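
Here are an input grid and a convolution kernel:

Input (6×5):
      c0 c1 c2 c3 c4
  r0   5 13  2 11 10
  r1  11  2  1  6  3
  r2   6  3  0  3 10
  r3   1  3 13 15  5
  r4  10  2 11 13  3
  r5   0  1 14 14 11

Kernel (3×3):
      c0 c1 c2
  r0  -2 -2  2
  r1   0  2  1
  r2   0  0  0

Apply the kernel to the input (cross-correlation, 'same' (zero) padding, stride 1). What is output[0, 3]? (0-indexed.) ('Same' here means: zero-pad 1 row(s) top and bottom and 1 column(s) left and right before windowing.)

32

The receptive field on the zero-padded input at this output position is [0 0 0 / 2 11 10 / 1 6 3]. Elementwise product with the kernel and sum: 0·-2 + 0·-2 + 0·2 + 11·2 + 10·1.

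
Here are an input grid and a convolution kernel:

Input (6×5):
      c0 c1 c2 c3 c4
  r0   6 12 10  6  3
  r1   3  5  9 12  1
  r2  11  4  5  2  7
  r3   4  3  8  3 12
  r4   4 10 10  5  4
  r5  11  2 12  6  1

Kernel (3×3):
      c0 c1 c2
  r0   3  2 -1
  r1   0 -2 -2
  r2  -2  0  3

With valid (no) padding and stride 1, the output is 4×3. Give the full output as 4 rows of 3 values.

Output[0,0]: The receptive field on the input at this output position is [6 12 10 / 3 5 9 / 11 4 5]. Elementwise product with the kernel and sum: 6·3 + 12·2 + 10·-1 + 5·-2 + 9·-2 + 11·-2 + 5·3.
Output[0,1]: The receptive field on the input at this output position is [12 10 6 / 5 9 12 / 4 5 2]. Elementwise product with the kernel and sum: 12·3 + 10·2 + 6·-1 + 9·-2 + 12·-2 + 4·-2 + 2·3.

-3 6 24
8 10 52
36 -7 -26
-16 6 -21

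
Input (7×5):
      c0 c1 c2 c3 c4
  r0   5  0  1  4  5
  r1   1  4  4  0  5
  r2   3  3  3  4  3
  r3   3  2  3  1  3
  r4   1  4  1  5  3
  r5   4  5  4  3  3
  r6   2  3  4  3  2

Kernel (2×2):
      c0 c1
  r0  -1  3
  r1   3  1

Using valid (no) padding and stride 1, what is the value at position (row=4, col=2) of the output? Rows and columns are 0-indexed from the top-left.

The receptive field on the input at this output position is [1 5 / 4 3]. Elementwise product with the kernel and sum: 1·-1 + 5·3 + 4·3 + 3·1.

29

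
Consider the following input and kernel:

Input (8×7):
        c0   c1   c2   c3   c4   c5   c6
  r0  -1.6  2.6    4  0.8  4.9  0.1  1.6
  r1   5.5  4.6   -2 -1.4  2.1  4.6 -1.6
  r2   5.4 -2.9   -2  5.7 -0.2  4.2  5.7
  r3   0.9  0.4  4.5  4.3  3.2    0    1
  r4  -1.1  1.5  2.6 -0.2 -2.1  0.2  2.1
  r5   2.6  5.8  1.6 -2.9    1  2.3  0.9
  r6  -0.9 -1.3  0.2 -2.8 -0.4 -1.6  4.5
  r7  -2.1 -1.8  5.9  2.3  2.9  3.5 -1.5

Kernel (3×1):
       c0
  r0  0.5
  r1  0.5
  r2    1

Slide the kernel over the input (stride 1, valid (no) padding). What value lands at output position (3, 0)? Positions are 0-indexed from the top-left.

2.5

The receptive field on the input at this output position is [0.9 / -1.1 / 2.6]. Elementwise product with the kernel and sum: 0.9·0.5 + -1.1·0.5 + 2.6·1.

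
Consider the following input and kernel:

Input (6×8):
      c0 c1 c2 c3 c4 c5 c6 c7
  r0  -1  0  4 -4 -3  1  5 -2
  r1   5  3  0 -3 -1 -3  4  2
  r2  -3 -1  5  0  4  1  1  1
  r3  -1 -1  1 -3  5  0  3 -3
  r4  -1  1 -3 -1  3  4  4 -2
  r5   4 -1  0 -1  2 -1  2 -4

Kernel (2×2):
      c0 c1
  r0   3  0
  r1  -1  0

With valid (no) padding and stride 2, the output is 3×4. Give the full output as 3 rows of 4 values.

-8 12 -8 11
-8 14 7 0
-7 -9 7 10

Output[0,0]: The receptive field on the input at this output position is [-1 0 / 5 3]. Elementwise product with the kernel and sum: -1·3 + 5·-1.
Output[0,1]: The receptive field on the input at this output position is [4 -4 / 0 -3]. Elementwise product with the kernel and sum: 4·3 + 0·-1.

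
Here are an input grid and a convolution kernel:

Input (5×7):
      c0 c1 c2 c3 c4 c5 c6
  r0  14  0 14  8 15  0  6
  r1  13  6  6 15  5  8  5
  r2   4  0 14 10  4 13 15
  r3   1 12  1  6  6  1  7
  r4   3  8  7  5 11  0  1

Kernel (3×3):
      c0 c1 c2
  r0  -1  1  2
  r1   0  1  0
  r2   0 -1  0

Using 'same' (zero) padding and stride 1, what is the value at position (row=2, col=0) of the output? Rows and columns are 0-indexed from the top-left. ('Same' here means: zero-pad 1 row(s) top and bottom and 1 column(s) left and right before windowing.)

The receptive field on the zero-padded input at this output position is [0 13 6 / 0 4 0 / 0 1 12]. Elementwise product with the kernel and sum: 0·-1 + 13·1 + 6·2 + 4·1 + 1·-1.

28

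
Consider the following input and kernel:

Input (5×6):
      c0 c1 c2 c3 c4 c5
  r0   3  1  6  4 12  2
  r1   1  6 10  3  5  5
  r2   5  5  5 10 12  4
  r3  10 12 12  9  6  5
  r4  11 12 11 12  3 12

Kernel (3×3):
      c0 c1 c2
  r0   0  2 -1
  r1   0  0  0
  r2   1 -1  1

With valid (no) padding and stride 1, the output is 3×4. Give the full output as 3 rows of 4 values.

Output[0,0]: The receptive field on the input at this output position is [3 1 6 / 1 6 10 / 5 5 5]. Elementwise product with the kernel and sum: 1·2 + 6·-1 + 5·1 + 5·-1 + 5·1.
Output[0,1]: The receptive field on the input at this output position is [1 6 4 / 6 10 3 / 5 5 10]. Elementwise product with the kernel and sum: 6·2 + 4·-1 + 5·1 + 5·-1 + 10·1.

1 18 3 24
12 26 10 13
15 13 10 41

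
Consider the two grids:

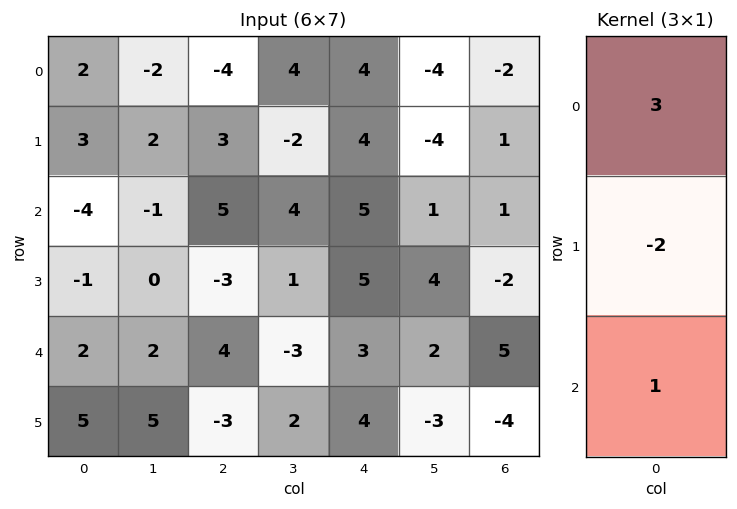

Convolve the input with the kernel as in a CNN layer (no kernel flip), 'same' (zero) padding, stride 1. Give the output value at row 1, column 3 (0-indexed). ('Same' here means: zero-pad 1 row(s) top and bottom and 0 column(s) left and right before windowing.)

The receptive field on the zero-padded input at this output position is [4 / -2 / 4]. Elementwise product with the kernel and sum: 4·3 + -2·-2 + 4·1.

20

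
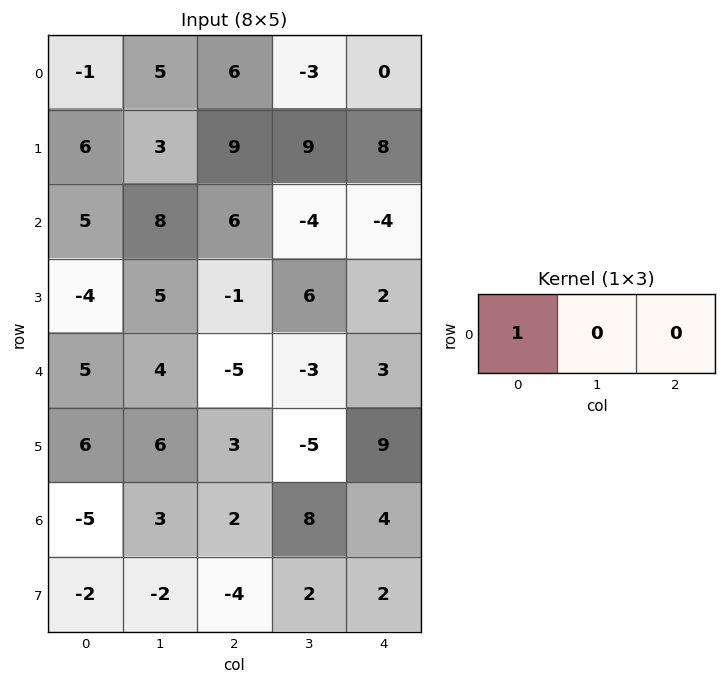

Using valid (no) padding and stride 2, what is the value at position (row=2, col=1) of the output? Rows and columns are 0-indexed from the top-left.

-5

The receptive field on the input at this output position is [-5 -3 3]. Elementwise product with the kernel and sum: -5·1.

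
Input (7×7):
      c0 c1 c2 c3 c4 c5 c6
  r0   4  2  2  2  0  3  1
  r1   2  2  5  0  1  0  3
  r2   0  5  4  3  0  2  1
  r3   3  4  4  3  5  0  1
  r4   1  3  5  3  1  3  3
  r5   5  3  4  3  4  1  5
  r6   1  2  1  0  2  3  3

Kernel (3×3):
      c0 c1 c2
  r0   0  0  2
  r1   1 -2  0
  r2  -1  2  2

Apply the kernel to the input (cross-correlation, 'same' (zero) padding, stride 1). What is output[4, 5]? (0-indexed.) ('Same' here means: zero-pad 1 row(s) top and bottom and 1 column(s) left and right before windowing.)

5

The receptive field on the zero-padded input at this output position is [5 0 1 / 1 3 3 / 4 1 5]. Elementwise product with the kernel and sum: 1·2 + 1·1 + 3·-2 + 4·-1 + 1·2 + 5·2.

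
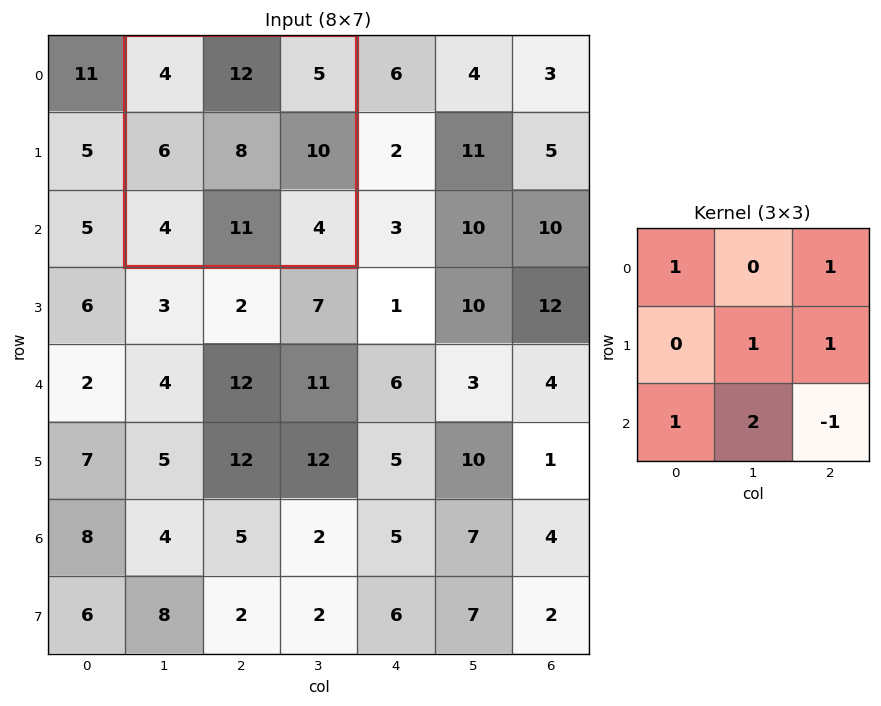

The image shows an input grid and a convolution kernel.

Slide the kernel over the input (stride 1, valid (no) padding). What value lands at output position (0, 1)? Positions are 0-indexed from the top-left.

49

The receptive field on the input at this output position is [4 12 5 / 6 8 10 / 4 11 4]. Elementwise product with the kernel and sum: 4·1 + 5·1 + 8·1 + 10·1 + 4·1 + 11·2 + 4·-1.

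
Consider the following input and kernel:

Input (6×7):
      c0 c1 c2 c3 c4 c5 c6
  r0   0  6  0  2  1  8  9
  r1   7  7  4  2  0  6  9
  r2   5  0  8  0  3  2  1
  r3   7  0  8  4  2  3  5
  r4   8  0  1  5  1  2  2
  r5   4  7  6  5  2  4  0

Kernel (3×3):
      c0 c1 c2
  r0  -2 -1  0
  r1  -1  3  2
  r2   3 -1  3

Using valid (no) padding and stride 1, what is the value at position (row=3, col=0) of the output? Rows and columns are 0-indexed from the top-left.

3

The receptive field on the input at this output position is [7 0 8 / 8 0 1 / 4 7 6]. Elementwise product with the kernel and sum: 7·-2 + 0·-1 + 8·-1 + 0·3 + 1·2 + 4·3 + 7·-1 + 6·3.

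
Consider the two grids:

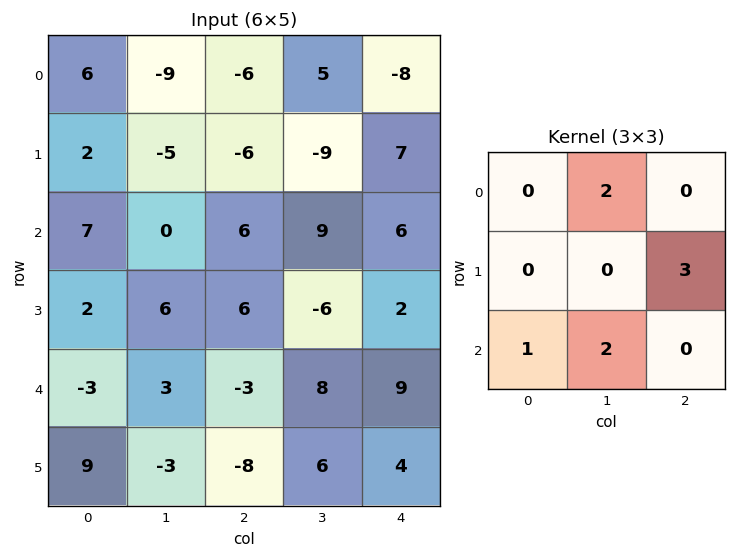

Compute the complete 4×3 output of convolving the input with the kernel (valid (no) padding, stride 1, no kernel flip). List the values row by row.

Output[0,0]: The receptive field on the input at this output position is [6 -9 -6 / 2 -5 -6 / 7 0 6]. Elementwise product with the kernel and sum: -9·2 + -6·3 + 7·1 + 0·2.
Output[0,1]: The receptive field on the input at this output position is [-9 -6 5 / -5 -6 -9 / 0 6 9]. Elementwise product with the kernel and sum: -6·2 + -9·3 + 0·1 + 6·2.

-29 -27 55
22 33 -6
21 -9 37
6 17 19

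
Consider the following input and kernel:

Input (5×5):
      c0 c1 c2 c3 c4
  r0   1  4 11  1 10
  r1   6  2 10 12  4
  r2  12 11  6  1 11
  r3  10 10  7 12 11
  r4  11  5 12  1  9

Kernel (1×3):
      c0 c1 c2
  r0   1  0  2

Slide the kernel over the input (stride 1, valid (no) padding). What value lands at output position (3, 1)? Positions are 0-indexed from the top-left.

The receptive field on the input at this output position is [10 7 12]. Elementwise product with the kernel and sum: 10·1 + 12·2.

34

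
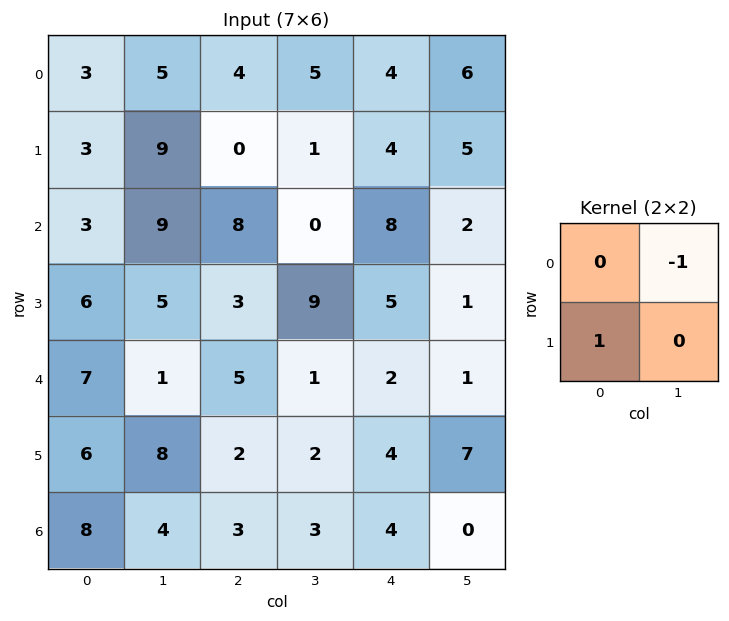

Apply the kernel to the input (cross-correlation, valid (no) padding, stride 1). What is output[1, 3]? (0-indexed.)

The receptive field on the input at this output position is [1 4 / 0 8]. Elementwise product with the kernel and sum: 4·-1 + 0·1.

-4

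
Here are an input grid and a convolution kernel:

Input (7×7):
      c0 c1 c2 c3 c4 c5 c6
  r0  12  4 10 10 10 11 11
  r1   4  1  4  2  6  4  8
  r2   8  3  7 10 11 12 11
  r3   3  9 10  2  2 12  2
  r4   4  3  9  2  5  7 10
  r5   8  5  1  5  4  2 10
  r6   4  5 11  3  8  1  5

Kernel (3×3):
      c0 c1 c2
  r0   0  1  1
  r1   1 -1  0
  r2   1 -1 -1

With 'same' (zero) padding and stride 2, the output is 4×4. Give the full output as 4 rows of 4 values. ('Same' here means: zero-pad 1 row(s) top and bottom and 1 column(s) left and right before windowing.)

Output[0,0]: The receptive field on the zero-padded input at this output position is [0 0 0 / 0 12 4 / 0 4 1]. Elementwise product with the kernel and sum: 0·1 + 0·1 + 0·1 + 12·-1 + 0·1 + 4·-1 + 1·-1.

-17 -11 -8 -4
-15 -1 -3 19
-5 5 10 -9
9 0 1 6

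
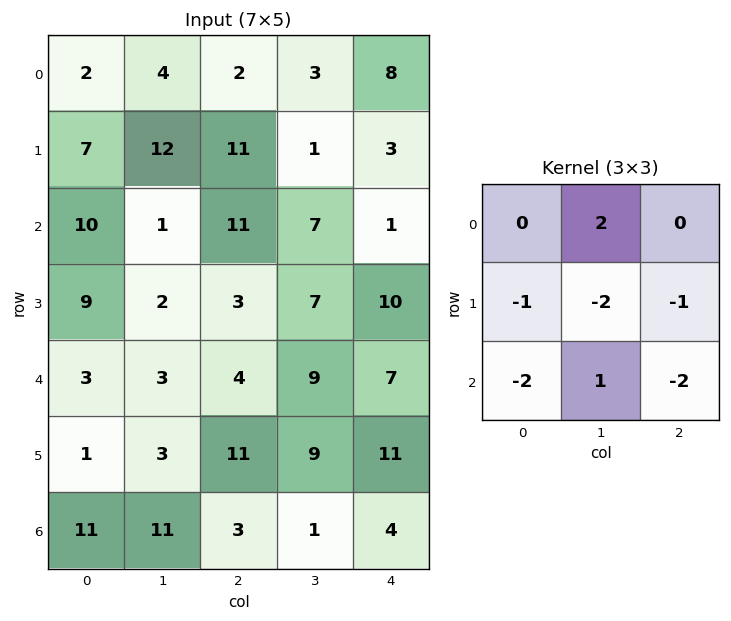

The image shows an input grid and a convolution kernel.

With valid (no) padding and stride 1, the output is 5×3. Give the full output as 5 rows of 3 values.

Output[0,0]: The receptive field on the input at this output position is [2 4 2 / 7 12 11 / 10 1 11]. Elementwise product with the kernel and sum: 4·2 + 7·-1 + 12·-2 + 11·-1 + 10·-2 + 1·1 + 11·-2.
Output[0,1]: The receptive field on the input at this output position is [4 2 3 / 12 11 1 / 1 11 7]. Elementwise product with the kernel and sum: 2·2 + 12·-1 + 11·-2 + 1·-1 + 1·-2 + 11·1 + 7·-2.

-75 -36 -27
-21 -23 -43
-25 -13 -26
-30 -27 -50
-29 -47 -35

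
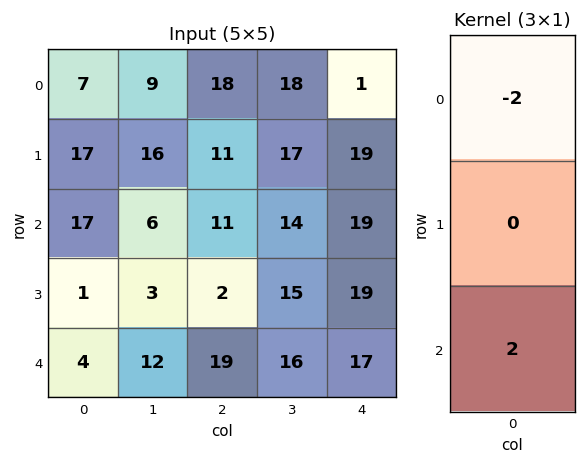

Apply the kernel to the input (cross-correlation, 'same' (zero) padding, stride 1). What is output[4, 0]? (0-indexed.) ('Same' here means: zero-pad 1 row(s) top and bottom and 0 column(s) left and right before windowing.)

-2

The receptive field on the zero-padded input at this output position is [1 / 4 / 0]. Elementwise product with the kernel and sum: 1·-2 + 0·2.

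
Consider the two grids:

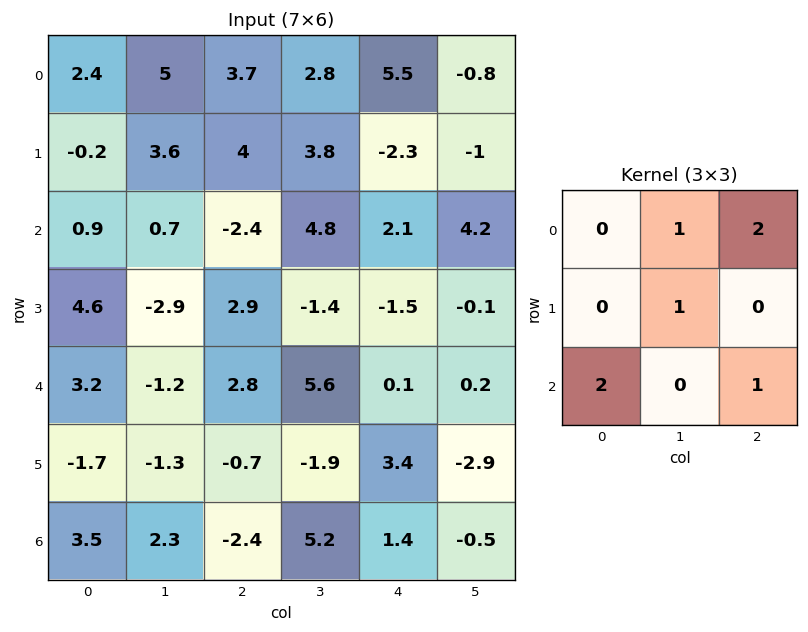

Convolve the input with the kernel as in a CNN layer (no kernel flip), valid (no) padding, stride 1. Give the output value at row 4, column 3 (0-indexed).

13.8

The receptive field on the input at this output position is [5.6 0.1 0.2 / -1.9 3.4 -2.9 / 5.2 1.4 -0.5]. Elementwise product with the kernel and sum: 0.1·1 + 0.2·2 + 3.4·1 + 5.2·2 + -0.5·1.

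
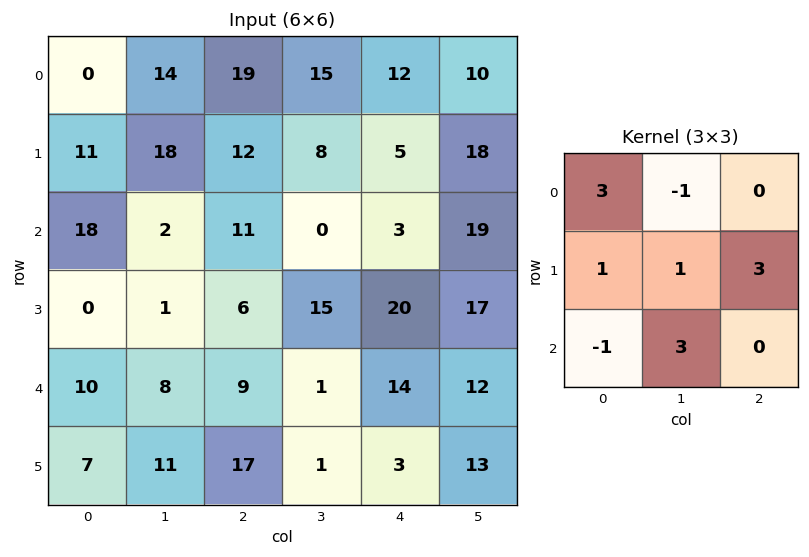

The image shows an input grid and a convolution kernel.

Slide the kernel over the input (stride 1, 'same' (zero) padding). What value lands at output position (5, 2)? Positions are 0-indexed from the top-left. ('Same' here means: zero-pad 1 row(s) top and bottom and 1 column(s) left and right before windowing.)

46

The receptive field on the zero-padded input at this output position is [8 9 1 / 11 17 1 / 0 0 0]. Elementwise product with the kernel and sum: 8·3 + 9·-1 + 11·1 + 17·1 + 1·3 + 0·-1 + 0·3.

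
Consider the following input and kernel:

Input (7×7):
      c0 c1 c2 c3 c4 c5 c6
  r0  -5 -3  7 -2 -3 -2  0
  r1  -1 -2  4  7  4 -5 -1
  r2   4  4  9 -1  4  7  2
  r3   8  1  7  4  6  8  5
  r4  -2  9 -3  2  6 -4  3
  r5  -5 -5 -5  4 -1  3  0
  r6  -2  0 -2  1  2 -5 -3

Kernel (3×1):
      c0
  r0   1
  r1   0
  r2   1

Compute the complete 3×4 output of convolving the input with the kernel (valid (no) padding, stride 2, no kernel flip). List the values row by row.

Output[0,0]: The receptive field on the input at this output position is [-5 / -1 / 4]. Elementwise product with the kernel and sum: -5·1 + 4·1.

-1 16 1 2
2 6 10 5
-4 -5 8 0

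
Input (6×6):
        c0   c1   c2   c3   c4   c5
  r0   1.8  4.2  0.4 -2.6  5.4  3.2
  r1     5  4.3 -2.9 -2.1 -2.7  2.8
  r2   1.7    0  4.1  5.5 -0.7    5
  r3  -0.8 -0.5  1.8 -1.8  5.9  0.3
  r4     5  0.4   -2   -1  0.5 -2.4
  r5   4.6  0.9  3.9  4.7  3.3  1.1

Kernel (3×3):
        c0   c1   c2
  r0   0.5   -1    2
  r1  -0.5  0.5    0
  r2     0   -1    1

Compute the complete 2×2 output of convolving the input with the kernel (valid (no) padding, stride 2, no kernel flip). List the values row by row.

1.25 7.8
6.8 -5.15

Output[0,0]: The receptive field on the input at this output position is [1.8 4.2 0.4 / 5 4.3 -2.9 / 1.7 0 4.1]. Elementwise product with the kernel and sum: 1.8·0.5 + 4.2·-1 + 0.4·2 + 5·-0.5 + 4.3·0.5 + 0·-1 + 4.1·1.
Output[0,1]: The receptive field on the input at this output position is [0.4 -2.6 5.4 / -2.9 -2.1 -2.7 / 4.1 5.5 -0.7]. Elementwise product with the kernel and sum: 0.4·0.5 + -2.6·-1 + 5.4·2 + -2.9·-0.5 + -2.1·0.5 + 5.5·-1 + -0.7·1.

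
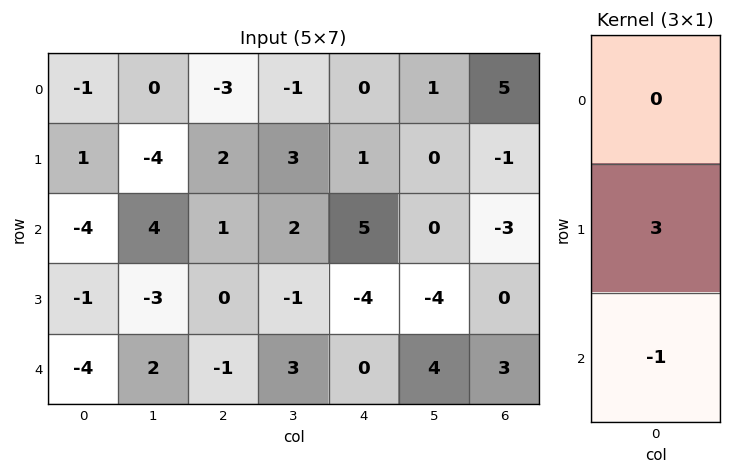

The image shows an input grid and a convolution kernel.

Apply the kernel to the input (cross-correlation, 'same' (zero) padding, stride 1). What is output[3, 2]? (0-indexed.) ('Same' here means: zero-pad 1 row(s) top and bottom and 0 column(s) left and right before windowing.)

1

The receptive field on the zero-padded input at this output position is [1 / 0 / -1]. Elementwise product with the kernel and sum: 0·3 + -1·-1.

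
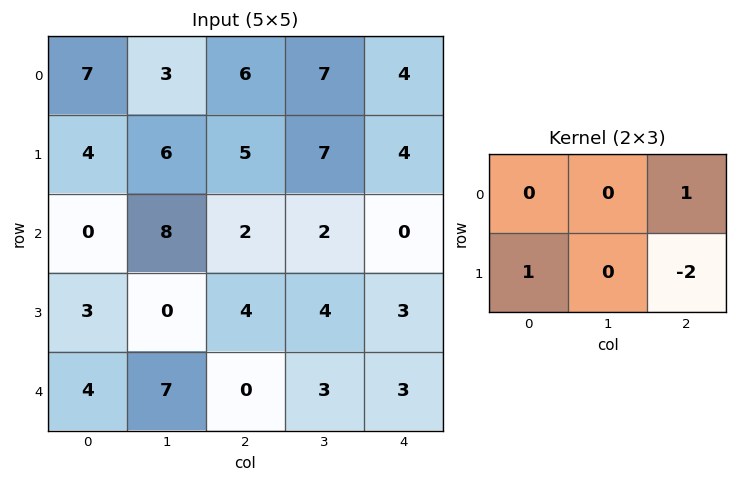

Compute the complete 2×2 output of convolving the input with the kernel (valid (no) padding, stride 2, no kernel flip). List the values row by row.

0 1
-3 -2

Output[0,0]: The receptive field on the input at this output position is [7 3 6 / 4 6 5]. Elementwise product with the kernel and sum: 6·1 + 4·1 + 5·-2.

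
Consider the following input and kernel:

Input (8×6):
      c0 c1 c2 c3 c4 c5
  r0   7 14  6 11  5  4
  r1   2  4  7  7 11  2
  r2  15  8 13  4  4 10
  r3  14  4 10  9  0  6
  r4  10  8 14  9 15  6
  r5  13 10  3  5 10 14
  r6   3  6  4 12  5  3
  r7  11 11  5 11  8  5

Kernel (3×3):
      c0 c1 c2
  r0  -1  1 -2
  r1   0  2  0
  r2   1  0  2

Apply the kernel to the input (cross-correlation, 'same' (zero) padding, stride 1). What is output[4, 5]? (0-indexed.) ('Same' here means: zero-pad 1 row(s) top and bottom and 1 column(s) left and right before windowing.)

28

The receptive field on the zero-padded input at this output position is [0 6 0 / 15 6 0 / 10 14 0]. Elementwise product with the kernel and sum: 0·-1 + 6·1 + 0·-2 + 6·2 + 10·1 + 0·2.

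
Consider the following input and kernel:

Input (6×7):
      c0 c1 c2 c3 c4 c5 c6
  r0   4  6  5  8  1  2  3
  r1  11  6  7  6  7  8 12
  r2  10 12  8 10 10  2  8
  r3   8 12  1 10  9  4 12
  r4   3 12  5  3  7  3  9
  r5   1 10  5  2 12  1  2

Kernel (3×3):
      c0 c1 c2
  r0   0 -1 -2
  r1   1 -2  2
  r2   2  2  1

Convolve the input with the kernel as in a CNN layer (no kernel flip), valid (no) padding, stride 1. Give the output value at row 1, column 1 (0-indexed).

33

The receptive field on the input at this output position is [6 7 6 / 12 8 10 / 12 1 10]. Elementwise product with the kernel and sum: 7·-1 + 6·-2 + 12·1 + 8·-2 + 10·2 + 12·2 + 1·2 + 10·1.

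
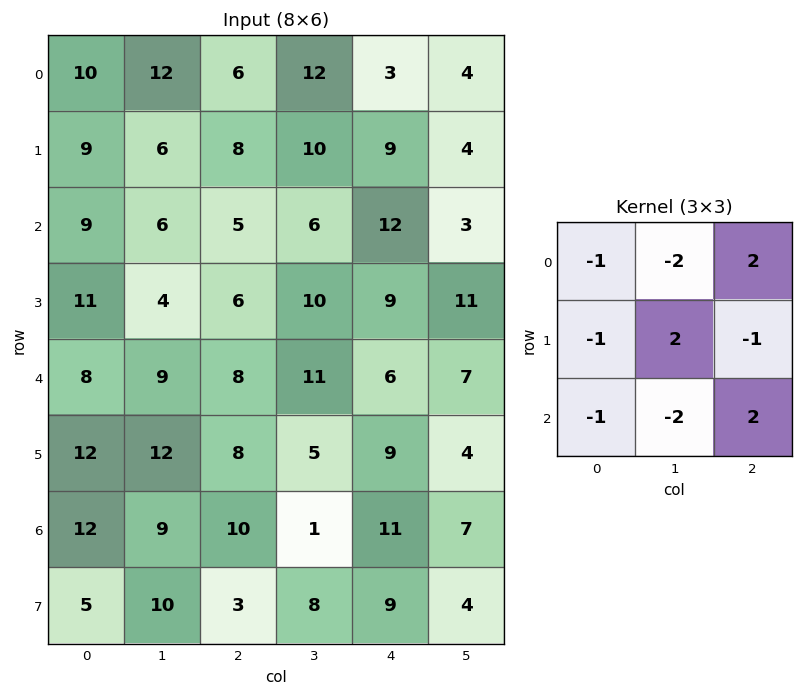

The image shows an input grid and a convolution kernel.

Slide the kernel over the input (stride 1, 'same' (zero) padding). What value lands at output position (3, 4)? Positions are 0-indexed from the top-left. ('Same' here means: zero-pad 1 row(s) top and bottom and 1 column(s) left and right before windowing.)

The receptive field on the zero-padded input at this output position is [6 12 3 / 10 9 11 / 11 6 7]. Elementwise product with the kernel and sum: 6·-1 + 12·-2 + 3·2 + 10·-1 + 9·2 + 11·-1 + 11·-1 + 6·-2 + 7·2.

-36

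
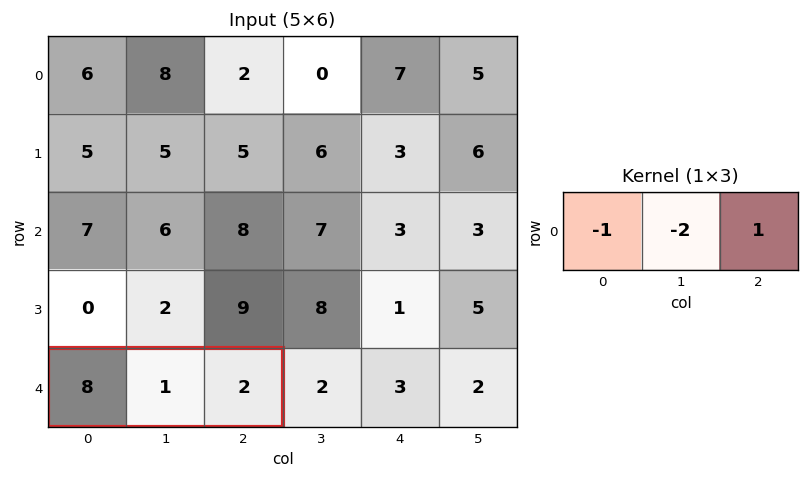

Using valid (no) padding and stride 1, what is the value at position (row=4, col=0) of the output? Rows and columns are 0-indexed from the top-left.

The receptive field on the input at this output position is [8 1 2]. Elementwise product with the kernel and sum: 8·-1 + 1·-2 + 2·1.

-8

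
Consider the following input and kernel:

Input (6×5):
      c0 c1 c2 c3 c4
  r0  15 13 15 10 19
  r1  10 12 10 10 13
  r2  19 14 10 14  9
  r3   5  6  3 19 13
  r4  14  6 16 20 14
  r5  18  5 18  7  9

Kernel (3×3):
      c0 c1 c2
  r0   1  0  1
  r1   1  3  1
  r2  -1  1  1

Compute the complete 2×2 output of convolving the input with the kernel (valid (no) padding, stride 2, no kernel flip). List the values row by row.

91 100
63 110

Output[0,0]: The receptive field on the input at this output position is [15 13 15 / 10 12 10 / 19 14 10]. Elementwise product with the kernel and sum: 15·1 + 15·1 + 10·1 + 12·3 + 10·1 + 19·-1 + 14·1 + 10·1.
Output[0,1]: The receptive field on the input at this output position is [15 10 19 / 10 10 13 / 10 14 9]. Elementwise product with the kernel and sum: 15·1 + 19·1 + 10·1 + 10·3 + 13·1 + 10·-1 + 14·1 + 9·1.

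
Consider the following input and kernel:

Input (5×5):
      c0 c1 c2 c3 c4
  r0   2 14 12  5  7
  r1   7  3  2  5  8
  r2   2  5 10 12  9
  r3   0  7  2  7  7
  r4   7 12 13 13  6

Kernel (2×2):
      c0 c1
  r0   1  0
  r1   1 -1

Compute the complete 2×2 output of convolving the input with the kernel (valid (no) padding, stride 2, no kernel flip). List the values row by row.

Output[0,0]: The receptive field on the input at this output position is [2 14 / 7 3]. Elementwise product with the kernel and sum: 2·1 + 7·1 + 3·-1.
Output[0,1]: The receptive field on the input at this output position is [12 5 / 2 5]. Elementwise product with the kernel and sum: 12·1 + 2·1 + 5·-1.

6 9
-5 5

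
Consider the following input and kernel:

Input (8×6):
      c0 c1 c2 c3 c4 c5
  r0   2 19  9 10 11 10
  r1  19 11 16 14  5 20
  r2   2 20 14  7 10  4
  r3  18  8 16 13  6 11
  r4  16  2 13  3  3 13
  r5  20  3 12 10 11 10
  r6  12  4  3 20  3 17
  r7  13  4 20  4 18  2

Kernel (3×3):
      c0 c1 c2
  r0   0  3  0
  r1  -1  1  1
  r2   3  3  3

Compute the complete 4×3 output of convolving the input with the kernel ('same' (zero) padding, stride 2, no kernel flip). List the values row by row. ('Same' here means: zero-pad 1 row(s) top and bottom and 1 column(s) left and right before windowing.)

Output[0,0]: The receptive field on the zero-padded input at this output position is [0 0 0 / 0 2 19 / 0 19 11]. Elementwise product with the kernel and sum: 0·3 + 0·-1 + 2·1 + 19·1 + 0·3 + 19·3 + 11·3.

111 123 128
157 160 112
141 137 124
127 139 105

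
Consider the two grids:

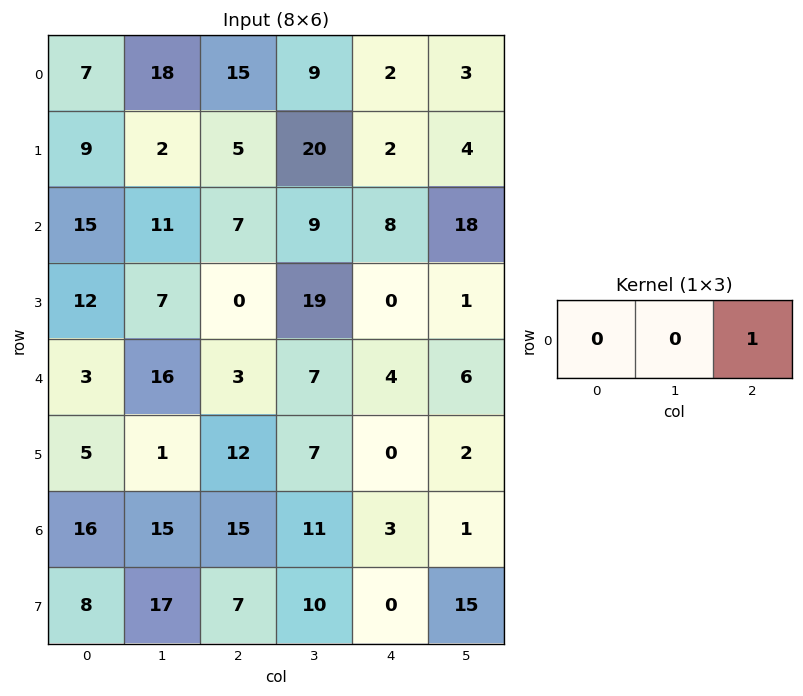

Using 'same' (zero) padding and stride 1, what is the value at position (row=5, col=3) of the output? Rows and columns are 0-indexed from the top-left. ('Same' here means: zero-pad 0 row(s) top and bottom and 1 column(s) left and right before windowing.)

The receptive field on the zero-padded input at this output position is [12 7 0]. Elementwise product with the kernel and sum: 0·1.

0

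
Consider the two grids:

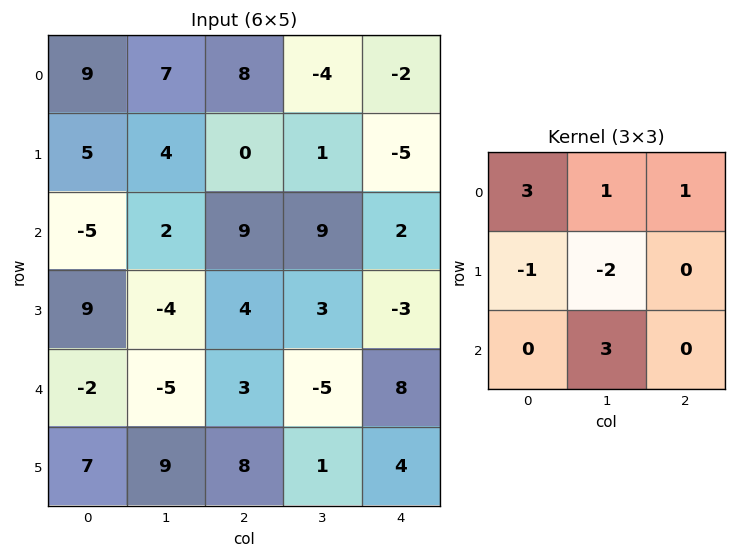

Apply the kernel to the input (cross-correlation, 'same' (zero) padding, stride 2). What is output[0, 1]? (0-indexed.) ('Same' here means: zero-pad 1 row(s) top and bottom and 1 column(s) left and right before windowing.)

The receptive field on the zero-padded input at this output position is [0 0 0 / 7 8 -4 / 4 0 1]. Elementwise product with the kernel and sum: 0·3 + 0·1 + 0·1 + 7·-1 + 8·-2 + 0·3.

-23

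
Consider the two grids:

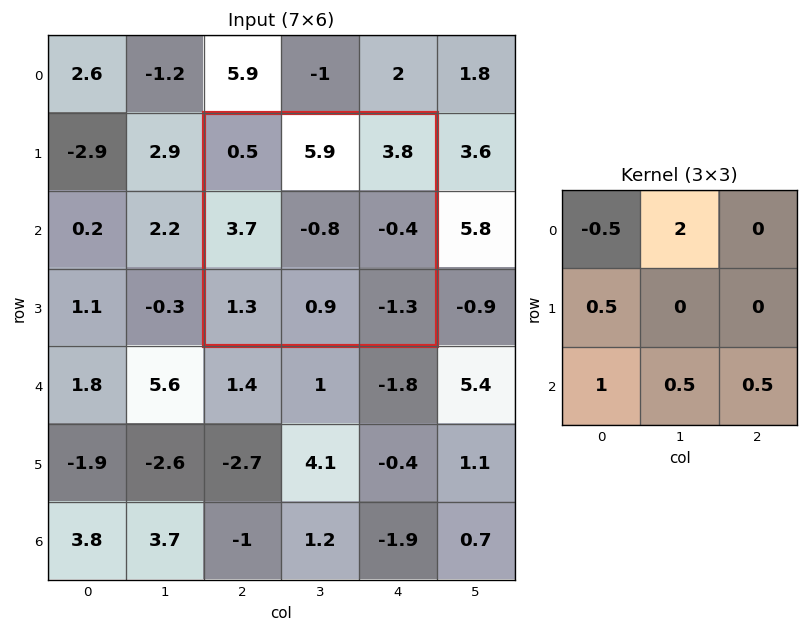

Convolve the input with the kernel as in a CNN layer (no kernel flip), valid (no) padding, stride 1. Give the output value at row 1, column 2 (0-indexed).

14.5

The receptive field on the input at this output position is [0.5 5.9 3.8 / 3.7 -0.8 -0.4 / 1.3 0.9 -1.3]. Elementwise product with the kernel and sum: 0.5·-0.5 + 5.9·2 + 3.7·0.5 + 1.3·1 + 0.9·0.5 + -1.3·0.5.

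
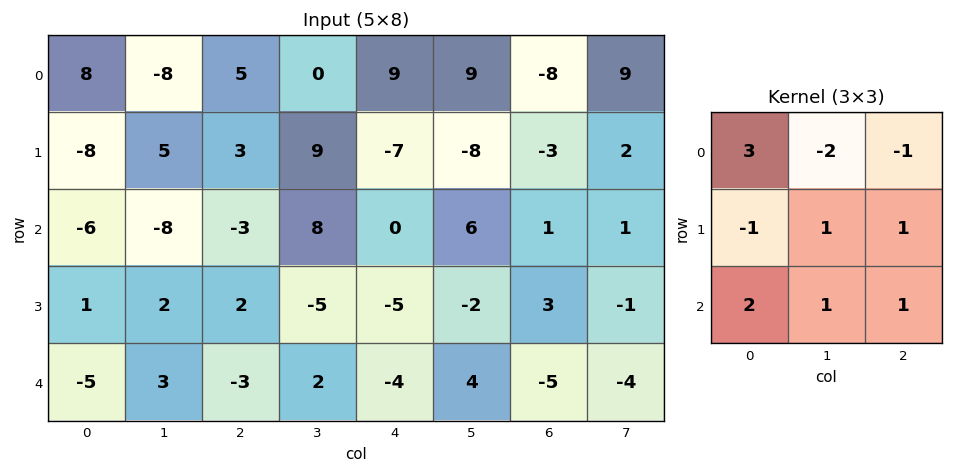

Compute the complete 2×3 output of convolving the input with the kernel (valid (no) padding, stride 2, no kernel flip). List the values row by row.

28 7 20
-6 -45 -16

Output[0,0]: The receptive field on the input at this output position is [8 -8 5 / -8 5 3 / -6 -8 -3]. Elementwise product with the kernel and sum: 8·3 + -8·-2 + 5·-1 + -8·-1 + 5·1 + 3·1 + -6·2 + -8·1 + -3·1.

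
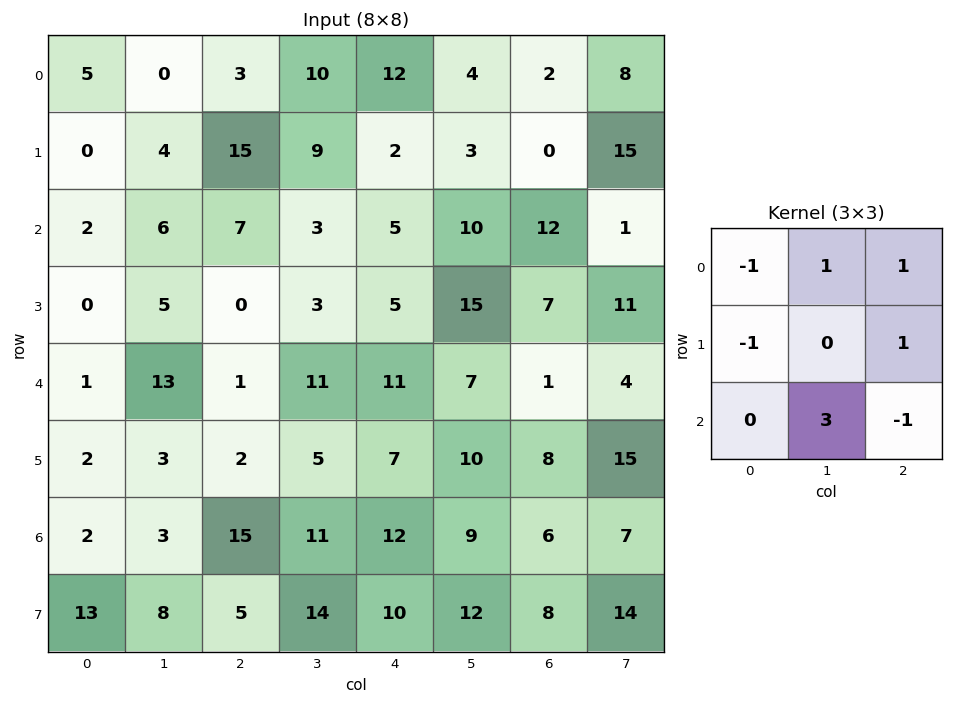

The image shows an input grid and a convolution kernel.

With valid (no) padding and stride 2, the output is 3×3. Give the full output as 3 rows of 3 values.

24 10 10
49 28 39
7 47 19

Output[0,0]: The receptive field on the input at this output position is [5 0 3 / 0 4 15 / 2 6 7]. Elementwise product with the kernel and sum: 5·-1 + 0·1 + 3·1 + 0·-1 + 15·1 + 6·3 + 7·-1.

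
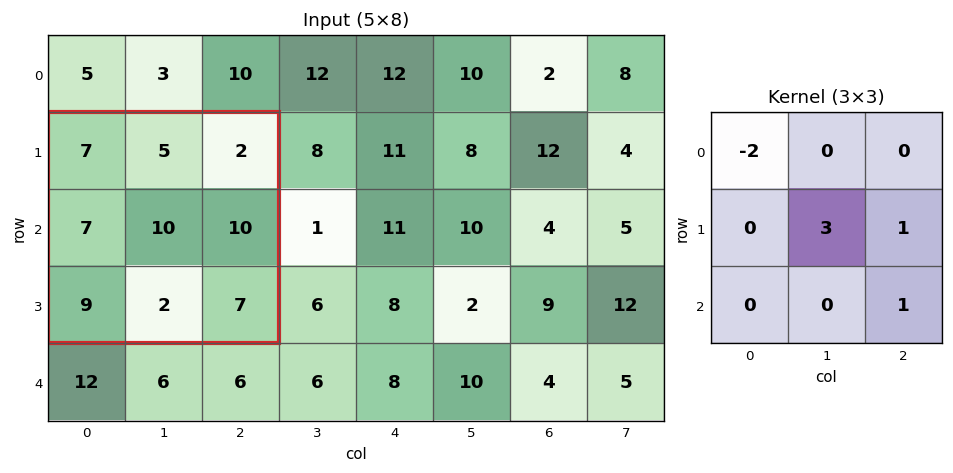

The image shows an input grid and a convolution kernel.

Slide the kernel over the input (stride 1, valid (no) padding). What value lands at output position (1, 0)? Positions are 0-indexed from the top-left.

33

The receptive field on the input at this output position is [7 5 2 / 7 10 10 / 9 2 7]. Elementwise product with the kernel and sum: 7·-2 + 10·3 + 10·1 + 7·1.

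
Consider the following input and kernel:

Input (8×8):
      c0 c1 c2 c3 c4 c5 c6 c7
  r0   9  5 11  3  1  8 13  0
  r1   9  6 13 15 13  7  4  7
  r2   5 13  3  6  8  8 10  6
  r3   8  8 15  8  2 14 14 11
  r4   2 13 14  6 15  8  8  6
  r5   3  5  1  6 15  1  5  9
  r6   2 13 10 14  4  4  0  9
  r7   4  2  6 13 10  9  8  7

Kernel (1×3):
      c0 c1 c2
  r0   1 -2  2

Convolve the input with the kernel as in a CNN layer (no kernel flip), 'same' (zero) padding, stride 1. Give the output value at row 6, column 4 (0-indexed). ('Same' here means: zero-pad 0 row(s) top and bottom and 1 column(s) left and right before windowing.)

The receptive field on the zero-padded input at this output position is [14 4 4]. Elementwise product with the kernel and sum: 14·1 + 4·-2 + 4·2.

14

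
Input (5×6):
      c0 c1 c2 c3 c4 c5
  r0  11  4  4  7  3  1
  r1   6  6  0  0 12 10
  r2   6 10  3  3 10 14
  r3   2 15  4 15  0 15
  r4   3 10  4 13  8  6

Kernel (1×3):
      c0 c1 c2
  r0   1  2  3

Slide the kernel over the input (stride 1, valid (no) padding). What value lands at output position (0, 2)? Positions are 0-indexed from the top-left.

The receptive field on the input at this output position is [4 7 3]. Elementwise product with the kernel and sum: 4·1 + 7·2 + 3·3.

27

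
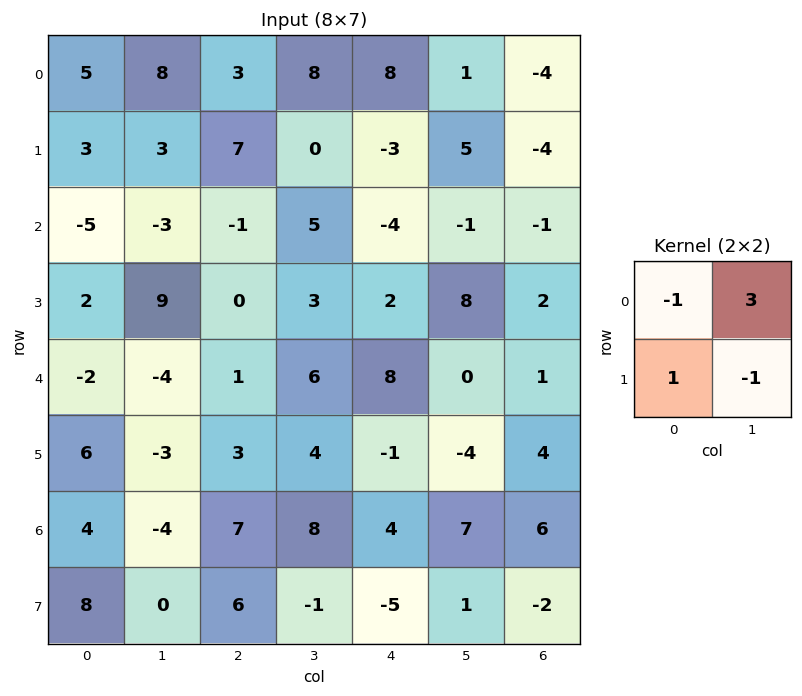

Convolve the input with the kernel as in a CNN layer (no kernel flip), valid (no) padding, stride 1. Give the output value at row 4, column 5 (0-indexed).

-5

The receptive field on the input at this output position is [0 1 / -4 4]. Elementwise product with the kernel and sum: 0·-1 + 1·3 + -4·1 + 4·-1.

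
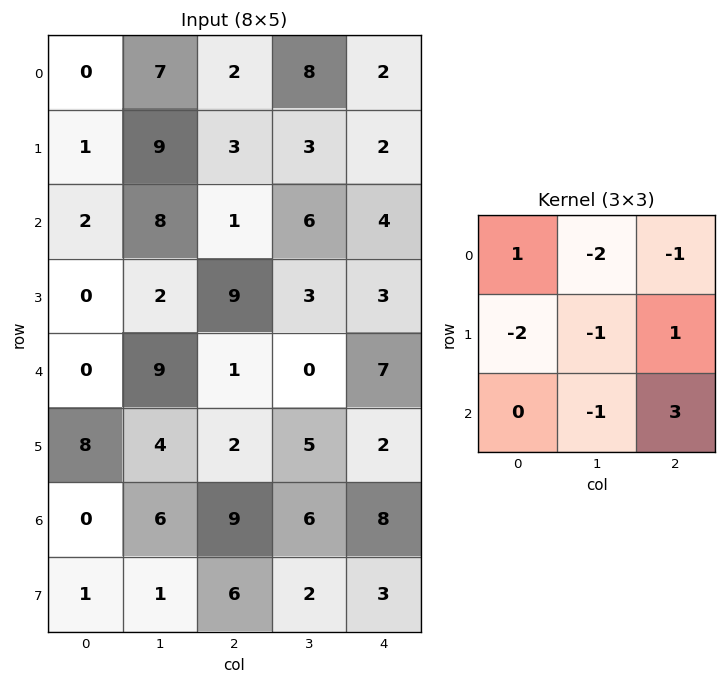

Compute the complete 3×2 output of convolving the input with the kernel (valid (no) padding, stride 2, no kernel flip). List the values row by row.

-29 -17
-14 -12
-16 5

Output[0,0]: The receptive field on the input at this output position is [0 7 2 / 1 9 3 / 2 8 1]. Elementwise product with the kernel and sum: 0·1 + 7·-2 + 2·-1 + 1·-2 + 9·-1 + 3·1 + 8·-1 + 1·3.
Output[0,1]: The receptive field on the input at this output position is [2 8 2 / 3 3 2 / 1 6 4]. Elementwise product with the kernel and sum: 2·1 + 8·-2 + 2·-1 + 3·-2 + 3·-1 + 2·1 + 6·-1 + 4·3.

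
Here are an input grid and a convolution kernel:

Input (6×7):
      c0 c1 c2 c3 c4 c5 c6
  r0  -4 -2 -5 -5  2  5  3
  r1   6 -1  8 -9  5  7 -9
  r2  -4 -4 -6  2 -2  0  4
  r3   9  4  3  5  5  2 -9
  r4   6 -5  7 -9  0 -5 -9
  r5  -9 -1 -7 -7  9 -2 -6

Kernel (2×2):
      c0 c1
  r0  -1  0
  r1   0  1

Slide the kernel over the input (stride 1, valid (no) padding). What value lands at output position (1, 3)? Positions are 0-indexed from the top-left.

The receptive field on the input at this output position is [-9 5 / 2 -2]. Elementwise product with the kernel and sum: -9·-1 + -2·1.

7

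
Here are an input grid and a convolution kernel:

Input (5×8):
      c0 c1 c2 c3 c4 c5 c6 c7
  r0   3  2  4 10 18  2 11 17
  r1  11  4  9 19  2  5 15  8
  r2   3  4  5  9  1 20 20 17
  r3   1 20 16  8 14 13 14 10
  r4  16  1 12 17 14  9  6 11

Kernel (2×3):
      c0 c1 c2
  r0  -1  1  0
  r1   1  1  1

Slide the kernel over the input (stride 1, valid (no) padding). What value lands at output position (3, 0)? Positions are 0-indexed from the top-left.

The receptive field on the input at this output position is [1 20 16 / 16 1 12]. Elementwise product with the kernel and sum: 1·-1 + 20·1 + 16·1 + 1·1 + 12·1.

48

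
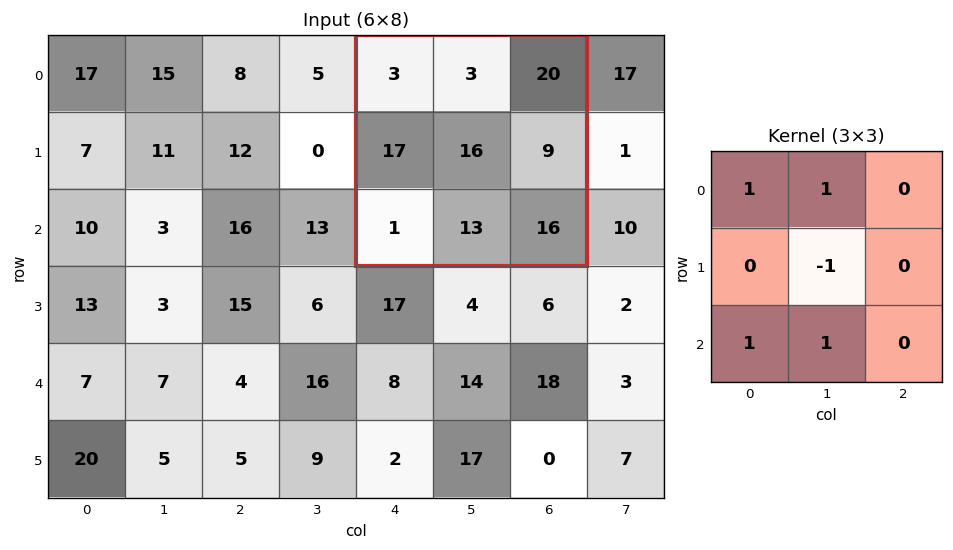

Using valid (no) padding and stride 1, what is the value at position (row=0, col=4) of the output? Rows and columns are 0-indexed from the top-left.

The receptive field on the input at this output position is [3 3 20 / 17 16 9 / 1 13 16]. Elementwise product with the kernel and sum: 3·1 + 3·1 + 16·-1 + 1·1 + 13·1.

4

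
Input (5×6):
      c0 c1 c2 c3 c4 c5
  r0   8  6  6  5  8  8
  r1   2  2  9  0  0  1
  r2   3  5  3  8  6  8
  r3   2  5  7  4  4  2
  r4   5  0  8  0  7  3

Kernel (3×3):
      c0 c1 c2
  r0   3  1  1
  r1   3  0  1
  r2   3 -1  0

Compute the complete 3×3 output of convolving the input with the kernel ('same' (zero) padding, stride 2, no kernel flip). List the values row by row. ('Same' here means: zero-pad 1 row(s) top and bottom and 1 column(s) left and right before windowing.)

Output[0,0]: The receptive field on the zero-padded input at this output position is [0 0 0 / 0 8 6 / 0 2 2]. Elementwise product with the kernel and sum: 0·3 + 0·1 + 0·1 + 0·3 + 6·1 + 0·3 + 2·-1.

4 20 23
7 46 41
7 26 21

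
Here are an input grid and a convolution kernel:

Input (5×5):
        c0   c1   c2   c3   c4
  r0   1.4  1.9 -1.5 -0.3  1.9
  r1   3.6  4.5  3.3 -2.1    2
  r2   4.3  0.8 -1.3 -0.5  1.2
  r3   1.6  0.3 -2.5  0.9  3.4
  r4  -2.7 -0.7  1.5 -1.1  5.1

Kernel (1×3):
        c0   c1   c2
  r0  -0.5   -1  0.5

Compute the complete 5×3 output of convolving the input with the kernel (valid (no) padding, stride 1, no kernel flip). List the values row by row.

-3.35 0.4 2
-4.65 -6.6 1.45
-3.6 0.65 1.75
-2.35 2.8 2.05
2.8 -1.7 2.9

Output[0,0]: The receptive field on the input at this output position is [1.4 1.9 -1.5]. Elementwise product with the kernel and sum: 1.4·-0.5 + 1.9·-1 + -1.5·0.5.
Output[0,1]: The receptive field on the input at this output position is [1.9 -1.5 -0.3]. Elementwise product with the kernel and sum: 1.9·-0.5 + -1.5·-1 + -0.3·0.5.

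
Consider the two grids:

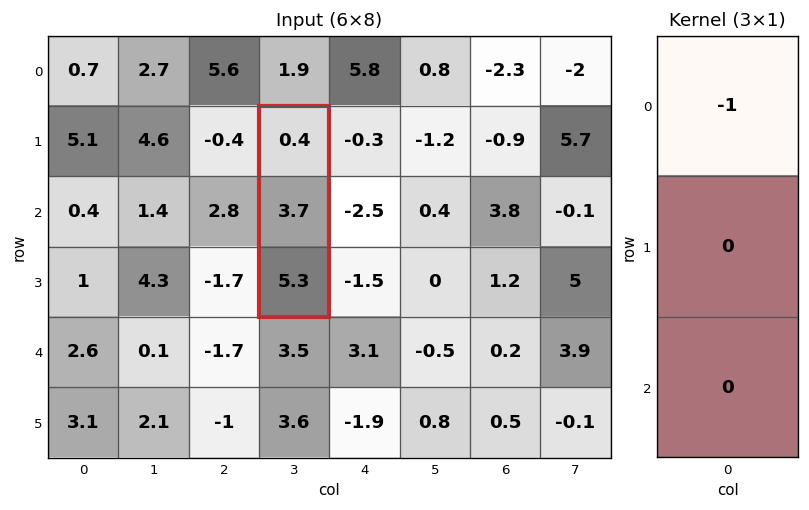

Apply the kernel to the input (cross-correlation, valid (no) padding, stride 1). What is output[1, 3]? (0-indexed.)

The receptive field on the input at this output position is [0.4 / 3.7 / 5.3]. Elementwise product with the kernel and sum: 0.4·-1.

-0.4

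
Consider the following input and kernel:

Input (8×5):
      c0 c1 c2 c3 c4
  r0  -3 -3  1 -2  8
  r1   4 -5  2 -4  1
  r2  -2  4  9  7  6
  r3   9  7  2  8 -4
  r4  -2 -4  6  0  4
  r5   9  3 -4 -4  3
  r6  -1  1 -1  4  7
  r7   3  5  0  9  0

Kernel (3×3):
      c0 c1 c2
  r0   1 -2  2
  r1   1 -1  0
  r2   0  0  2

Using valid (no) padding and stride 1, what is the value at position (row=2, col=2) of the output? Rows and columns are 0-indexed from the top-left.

9

The receptive field on the input at this output position is [9 7 6 / 2 8 -4 / 6 0 4]. Elementwise product with the kernel and sum: 9·1 + 7·-2 + 6·2 + 2·1 + 8·-1 + 4·2.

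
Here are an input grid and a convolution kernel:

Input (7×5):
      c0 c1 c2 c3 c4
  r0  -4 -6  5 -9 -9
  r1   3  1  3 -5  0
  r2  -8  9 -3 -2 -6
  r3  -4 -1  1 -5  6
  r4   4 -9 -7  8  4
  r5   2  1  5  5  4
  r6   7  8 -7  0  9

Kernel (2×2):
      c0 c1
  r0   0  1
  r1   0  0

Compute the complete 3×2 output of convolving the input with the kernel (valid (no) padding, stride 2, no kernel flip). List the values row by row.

Output[0,0]: The receptive field on the input at this output position is [-4 -6 / 3 1]. Elementwise product with the kernel and sum: -6·1.

-6 -9
9 -2
-9 8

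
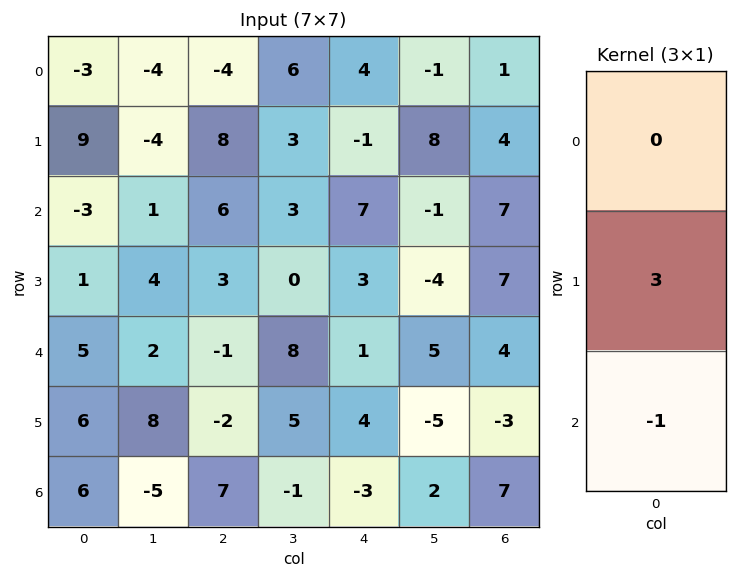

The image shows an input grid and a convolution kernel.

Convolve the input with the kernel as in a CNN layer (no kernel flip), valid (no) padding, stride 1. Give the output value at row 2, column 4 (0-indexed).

The receptive field on the input at this output position is [7 / 3 / 1]. Elementwise product with the kernel and sum: 3·3 + 1·-1.

8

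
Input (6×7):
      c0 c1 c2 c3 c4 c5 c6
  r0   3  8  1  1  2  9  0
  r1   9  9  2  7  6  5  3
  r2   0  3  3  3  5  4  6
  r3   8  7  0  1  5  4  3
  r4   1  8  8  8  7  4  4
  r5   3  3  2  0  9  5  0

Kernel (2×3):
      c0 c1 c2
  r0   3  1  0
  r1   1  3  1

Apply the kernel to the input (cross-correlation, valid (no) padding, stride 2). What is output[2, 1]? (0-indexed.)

The receptive field on the input at this output position is [8 8 7 / 2 0 9]. Elementwise product with the kernel and sum: 8·3 + 8·1 + 2·1 + 0·3 + 9·1.

43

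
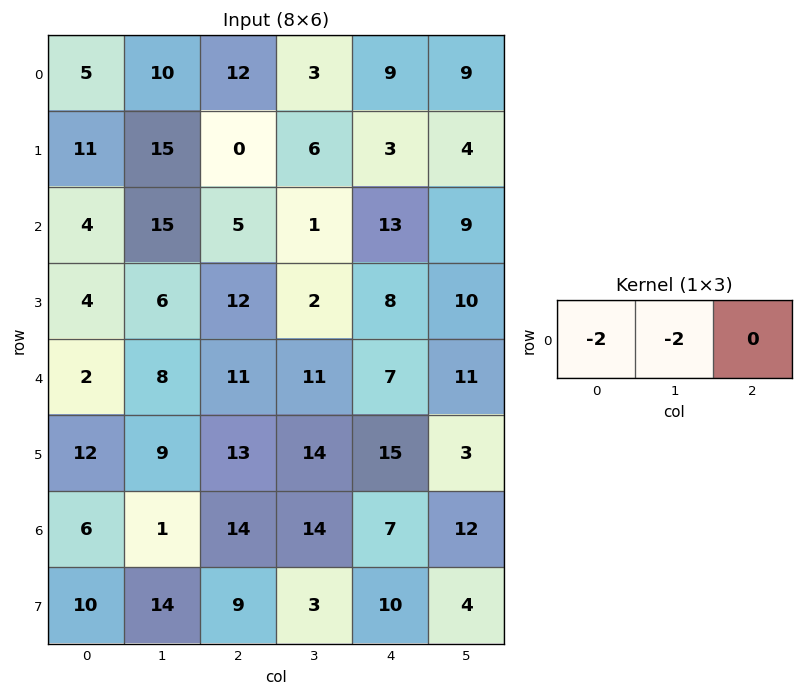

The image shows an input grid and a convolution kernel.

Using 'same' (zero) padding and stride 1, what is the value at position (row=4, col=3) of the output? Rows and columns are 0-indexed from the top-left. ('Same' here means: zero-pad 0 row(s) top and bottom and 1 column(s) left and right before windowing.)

-44

The receptive field on the zero-padded input at this output position is [11 11 7]. Elementwise product with the kernel and sum: 11·-2 + 11·-2.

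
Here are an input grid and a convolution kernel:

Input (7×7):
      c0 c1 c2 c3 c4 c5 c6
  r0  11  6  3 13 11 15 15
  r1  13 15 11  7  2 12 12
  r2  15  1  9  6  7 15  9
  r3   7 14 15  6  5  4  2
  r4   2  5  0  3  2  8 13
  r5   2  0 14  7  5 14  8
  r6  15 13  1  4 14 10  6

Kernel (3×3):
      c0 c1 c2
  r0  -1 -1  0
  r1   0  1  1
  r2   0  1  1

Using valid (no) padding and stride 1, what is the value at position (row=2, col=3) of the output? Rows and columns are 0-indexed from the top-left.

6

The receptive field on the input at this output position is [6 7 15 / 6 5 4 / 3 2 8]. Elementwise product with the kernel and sum: 6·-1 + 7·-1 + 5·1 + 4·1 + 2·1 + 8·1.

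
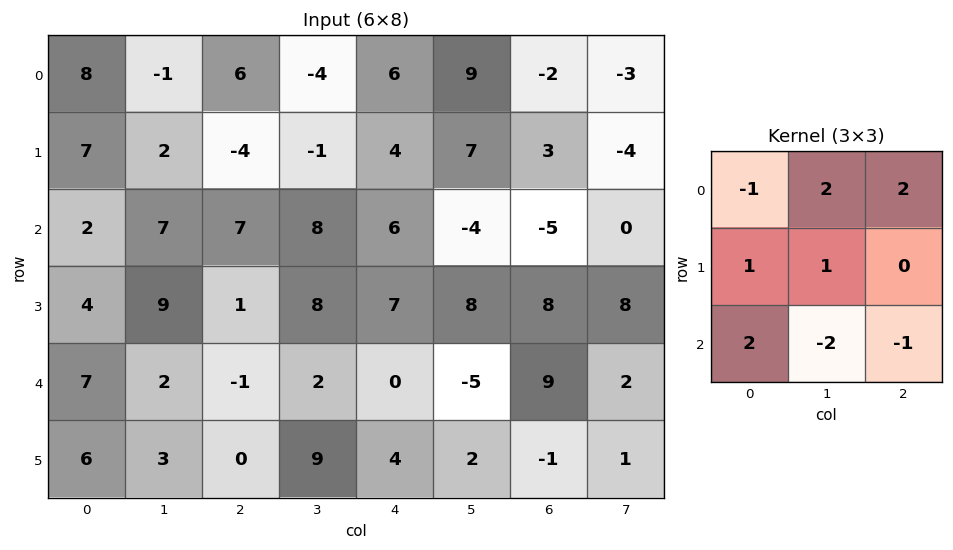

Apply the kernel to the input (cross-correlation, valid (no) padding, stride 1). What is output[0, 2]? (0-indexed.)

-15

The receptive field on the input at this output position is [6 -4 6 / -4 -1 4 / 7 8 6]. Elementwise product with the kernel and sum: 6·-1 + -4·2 + 6·2 + -4·1 + -1·1 + 7·2 + 8·-2 + 6·-1.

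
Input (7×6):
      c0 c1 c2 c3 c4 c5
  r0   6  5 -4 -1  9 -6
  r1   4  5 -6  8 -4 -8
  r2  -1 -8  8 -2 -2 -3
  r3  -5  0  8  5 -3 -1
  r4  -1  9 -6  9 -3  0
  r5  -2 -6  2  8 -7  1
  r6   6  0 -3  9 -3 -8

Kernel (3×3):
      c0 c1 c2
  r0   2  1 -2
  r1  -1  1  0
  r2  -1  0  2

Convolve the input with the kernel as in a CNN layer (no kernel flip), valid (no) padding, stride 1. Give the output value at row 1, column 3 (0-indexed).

The receptive field on the input at this output position is [8 -4 -8 / -2 -2 -3 / 5 -3 -1]. Elementwise product with the kernel and sum: 8·2 + -4·1 + -8·-2 + -2·-1 + -2·1 + 5·-1 + -1·2.

21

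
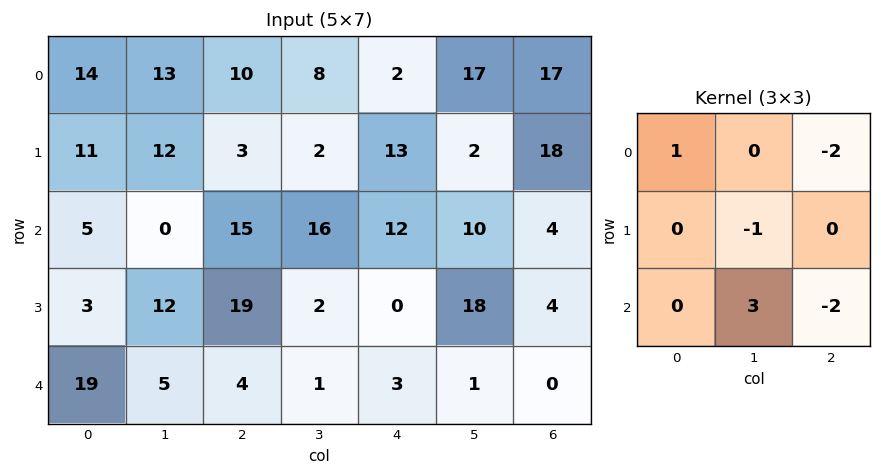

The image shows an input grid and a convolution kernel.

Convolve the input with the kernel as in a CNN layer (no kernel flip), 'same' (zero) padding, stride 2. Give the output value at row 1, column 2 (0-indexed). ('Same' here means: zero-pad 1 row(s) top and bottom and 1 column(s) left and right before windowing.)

-50

The receptive field on the zero-padded input at this output position is [2 13 2 / 16 12 10 / 2 0 18]. Elementwise product with the kernel and sum: 2·1 + 2·-2 + 12·-1 + 0·3 + 18·-2.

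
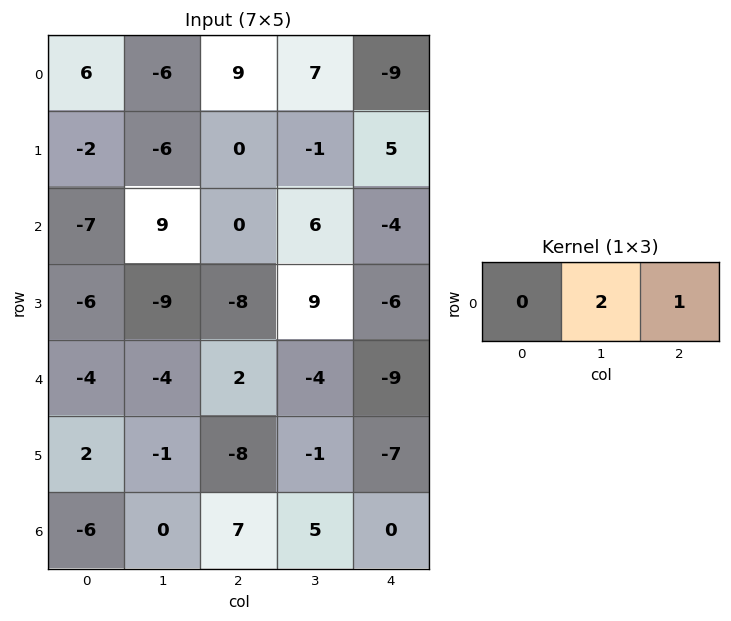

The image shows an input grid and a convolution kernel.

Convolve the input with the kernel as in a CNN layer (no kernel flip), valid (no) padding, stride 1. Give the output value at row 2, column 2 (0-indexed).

8

The receptive field on the input at this output position is [0 6 -4]. Elementwise product with the kernel and sum: 6·2 + -4·1.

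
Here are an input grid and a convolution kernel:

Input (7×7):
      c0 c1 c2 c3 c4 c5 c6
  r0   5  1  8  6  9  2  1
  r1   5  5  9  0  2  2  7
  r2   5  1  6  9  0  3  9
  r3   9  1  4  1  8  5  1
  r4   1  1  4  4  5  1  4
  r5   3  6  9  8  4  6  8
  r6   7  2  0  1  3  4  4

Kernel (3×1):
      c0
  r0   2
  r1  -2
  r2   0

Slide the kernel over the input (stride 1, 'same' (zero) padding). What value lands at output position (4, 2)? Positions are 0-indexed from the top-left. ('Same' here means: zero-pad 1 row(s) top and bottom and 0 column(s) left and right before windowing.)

0

The receptive field on the zero-padded input at this output position is [4 / 4 / 9]. Elementwise product with the kernel and sum: 4·2 + 4·-2.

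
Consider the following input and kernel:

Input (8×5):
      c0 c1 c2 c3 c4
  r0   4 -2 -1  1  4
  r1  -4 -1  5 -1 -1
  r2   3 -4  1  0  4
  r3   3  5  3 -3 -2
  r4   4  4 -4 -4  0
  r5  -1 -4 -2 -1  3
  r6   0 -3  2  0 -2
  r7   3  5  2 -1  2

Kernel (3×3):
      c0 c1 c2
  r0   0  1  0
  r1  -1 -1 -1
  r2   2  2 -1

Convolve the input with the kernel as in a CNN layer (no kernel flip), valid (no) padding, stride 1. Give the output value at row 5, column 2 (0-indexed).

The receptive field on the input at this output position is [-2 -1 3 / 2 0 -2 / 2 -1 2]. Elementwise product with the kernel and sum: -1·1 + 2·-1 + 0·-1 + -2·-1 + 2·2 + -1·2 + 2·-1.

-1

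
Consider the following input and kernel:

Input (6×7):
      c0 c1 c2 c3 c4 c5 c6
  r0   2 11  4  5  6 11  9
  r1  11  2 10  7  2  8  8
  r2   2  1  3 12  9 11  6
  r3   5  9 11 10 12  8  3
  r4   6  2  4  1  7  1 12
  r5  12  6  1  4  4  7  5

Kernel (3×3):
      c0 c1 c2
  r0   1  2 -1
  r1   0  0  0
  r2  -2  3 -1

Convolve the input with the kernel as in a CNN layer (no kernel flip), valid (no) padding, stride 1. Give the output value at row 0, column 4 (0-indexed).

28

The receptive field on the input at this output position is [6 11 9 / 2 8 8 / 9 11 6]. Elementwise product with the kernel and sum: 6·1 + 11·2 + 9·-1 + 9·-2 + 11·3 + 6·-1.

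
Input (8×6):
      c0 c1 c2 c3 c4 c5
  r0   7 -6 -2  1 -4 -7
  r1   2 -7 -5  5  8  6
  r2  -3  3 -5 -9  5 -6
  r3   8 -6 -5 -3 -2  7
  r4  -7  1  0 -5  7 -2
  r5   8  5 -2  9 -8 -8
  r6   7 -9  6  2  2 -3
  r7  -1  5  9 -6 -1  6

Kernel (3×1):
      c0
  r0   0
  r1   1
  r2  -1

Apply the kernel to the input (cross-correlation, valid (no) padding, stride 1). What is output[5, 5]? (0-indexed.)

-9

The receptive field on the input at this output position is [-8 / -3 / 6]. Elementwise product with the kernel and sum: -3·1 + 6·-1.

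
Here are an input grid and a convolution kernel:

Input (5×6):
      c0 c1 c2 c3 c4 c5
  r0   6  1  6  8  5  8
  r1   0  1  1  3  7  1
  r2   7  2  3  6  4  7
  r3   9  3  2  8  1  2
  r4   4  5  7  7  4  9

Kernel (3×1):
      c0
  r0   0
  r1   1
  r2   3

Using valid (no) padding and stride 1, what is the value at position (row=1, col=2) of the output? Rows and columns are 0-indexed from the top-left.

9

The receptive field on the input at this output position is [1 / 3 / 2]. Elementwise product with the kernel and sum: 3·1 + 2·3.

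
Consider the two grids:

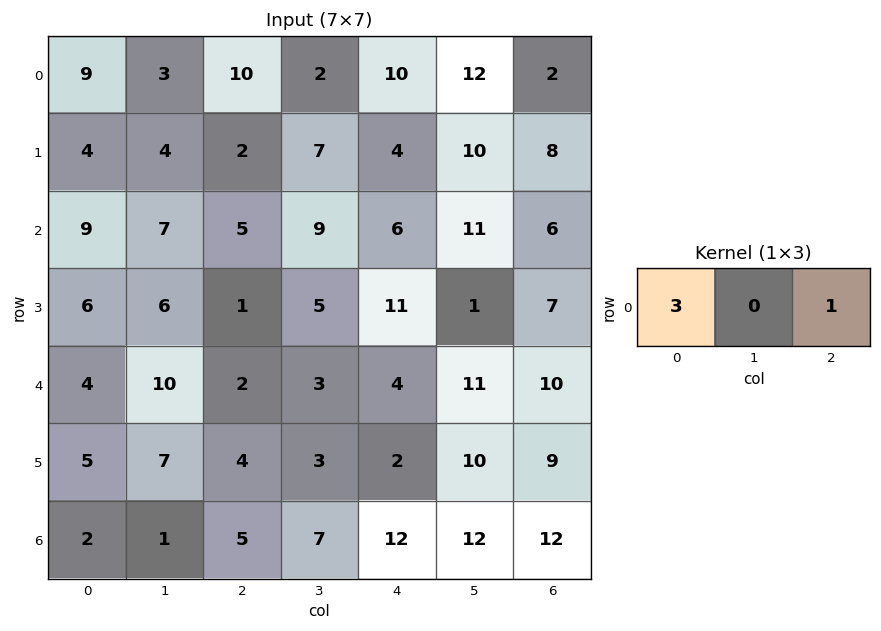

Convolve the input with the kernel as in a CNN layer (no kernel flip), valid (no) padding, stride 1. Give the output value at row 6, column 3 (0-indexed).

33

The receptive field on the input at this output position is [7 12 12]. Elementwise product with the kernel and sum: 7·3 + 12·1.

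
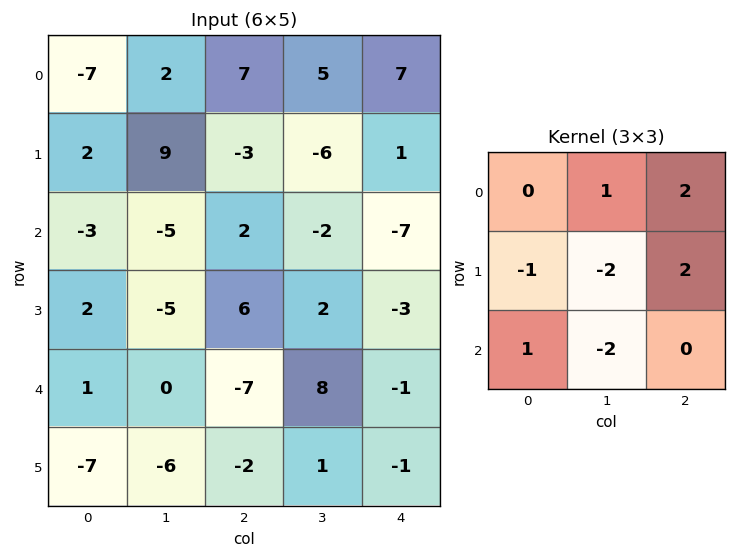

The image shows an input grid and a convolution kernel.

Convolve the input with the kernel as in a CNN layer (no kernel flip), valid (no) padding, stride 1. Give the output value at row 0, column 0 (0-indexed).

The receptive field on the input at this output position is [-7 2 7 / 2 9 -3 / -3 -5 2]. Elementwise product with the kernel and sum: 2·1 + 7·2 + 2·-1 + 9·-2 + -3·2 + -3·1 + -5·-2.

-3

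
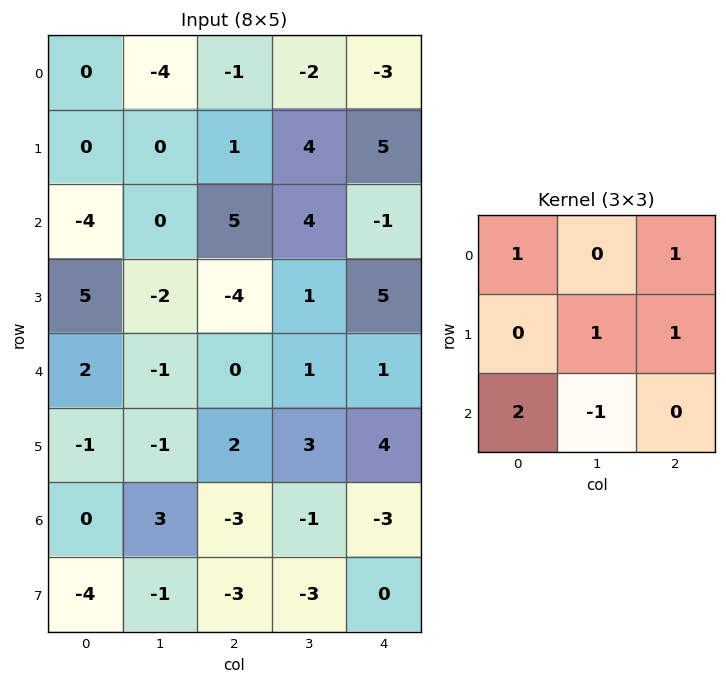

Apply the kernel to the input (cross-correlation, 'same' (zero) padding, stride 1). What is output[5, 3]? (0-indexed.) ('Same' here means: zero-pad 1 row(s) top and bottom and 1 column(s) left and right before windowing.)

The receptive field on the zero-padded input at this output position is [0 1 1 / 2 3 4 / -3 -1 -3]. Elementwise product with the kernel and sum: 0·1 + 1·1 + 3·1 + 4·1 + -3·2 + -1·-1.

3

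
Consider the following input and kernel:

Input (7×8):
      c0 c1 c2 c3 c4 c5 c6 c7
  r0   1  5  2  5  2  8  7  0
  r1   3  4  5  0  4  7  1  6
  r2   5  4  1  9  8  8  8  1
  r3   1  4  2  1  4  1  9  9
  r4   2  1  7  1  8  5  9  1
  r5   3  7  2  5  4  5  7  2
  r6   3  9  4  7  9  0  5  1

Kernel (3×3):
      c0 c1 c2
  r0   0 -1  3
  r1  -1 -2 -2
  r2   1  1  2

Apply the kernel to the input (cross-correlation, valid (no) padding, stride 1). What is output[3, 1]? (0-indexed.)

3

The receptive field on the input at this output position is [4 2 1 / 1 7 1 / 7 2 5]. Elementwise product with the kernel and sum: 2·-1 + 1·3 + 1·-1 + 7·-2 + 1·-2 + 7·1 + 2·1 + 5·2.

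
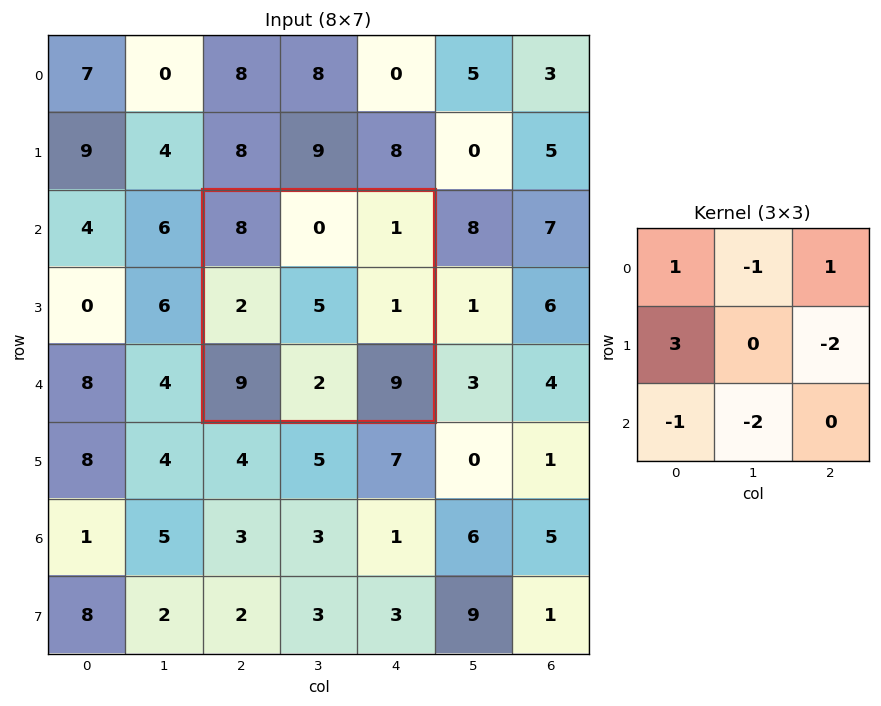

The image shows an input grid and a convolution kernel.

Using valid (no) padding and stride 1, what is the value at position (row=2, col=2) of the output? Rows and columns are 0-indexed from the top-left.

0

The receptive field on the input at this output position is [8 0 1 / 2 5 1 / 9 2 9]. Elementwise product with the kernel and sum: 8·1 + 0·-1 + 1·1 + 2·3 + 1·-2 + 9·-1 + 2·-2.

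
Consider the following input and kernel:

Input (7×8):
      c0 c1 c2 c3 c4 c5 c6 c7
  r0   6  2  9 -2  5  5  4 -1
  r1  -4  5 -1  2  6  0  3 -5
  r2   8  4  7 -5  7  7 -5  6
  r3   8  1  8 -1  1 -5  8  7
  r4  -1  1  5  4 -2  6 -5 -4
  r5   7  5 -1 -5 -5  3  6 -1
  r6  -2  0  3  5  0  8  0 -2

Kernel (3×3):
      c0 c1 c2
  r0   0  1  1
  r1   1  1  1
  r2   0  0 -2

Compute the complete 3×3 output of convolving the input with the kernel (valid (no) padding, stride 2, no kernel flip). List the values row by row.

Output[0,0]: The receptive field on the input at this output position is [6 2 9 / -4 5 -1 / 8 4 7]. Elementwise product with the kernel and sum: 2·1 + 9·1 + -4·1 + 5·1 + -1·1 + 7·-2.
Output[0,1]: The receptive field on the input at this output position is [9 -2 5 / -1 2 6 / 7 -5 7]. Elementwise product with the kernel and sum: -2·1 + 5·1 + -1·1 + 2·1 + 6·1 + 7·-2.

-3 -4 28
18 14 16
11 -9 5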